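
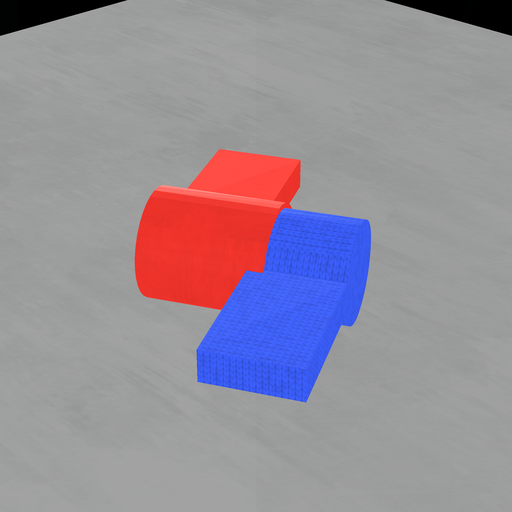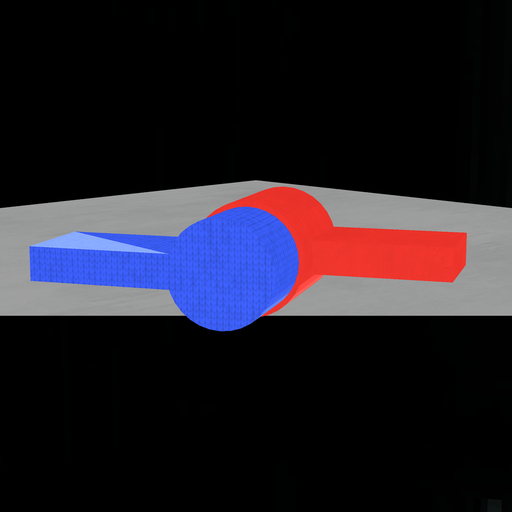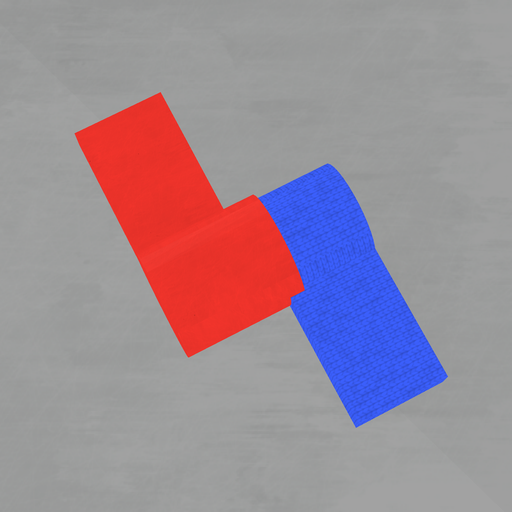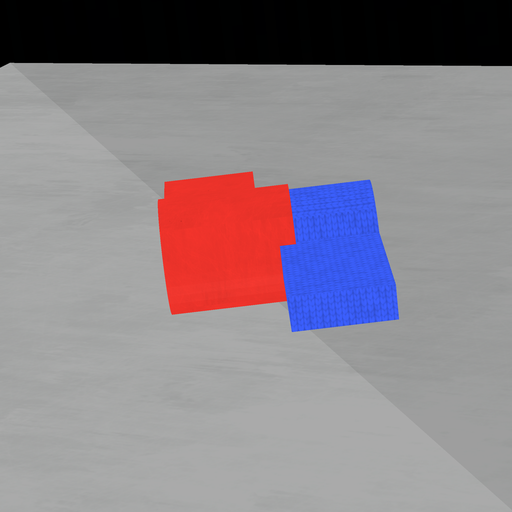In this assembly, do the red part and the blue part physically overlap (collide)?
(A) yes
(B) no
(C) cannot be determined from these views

(A) yes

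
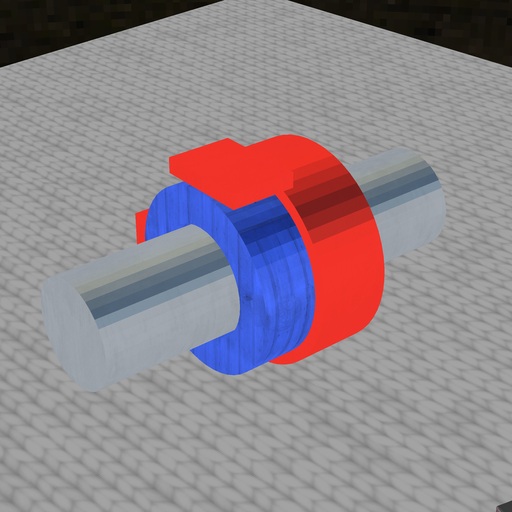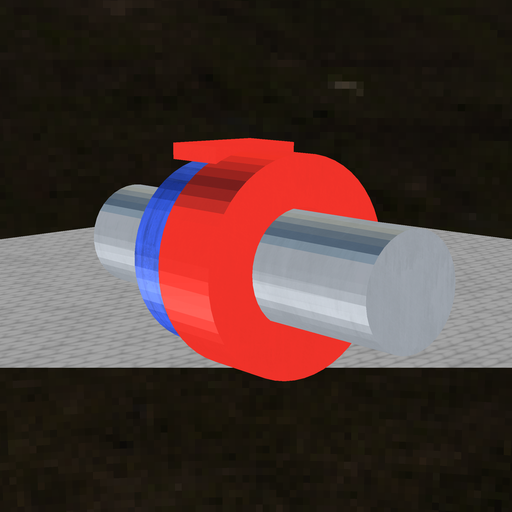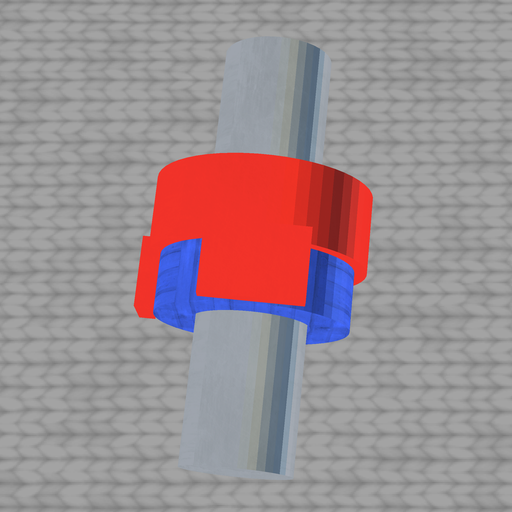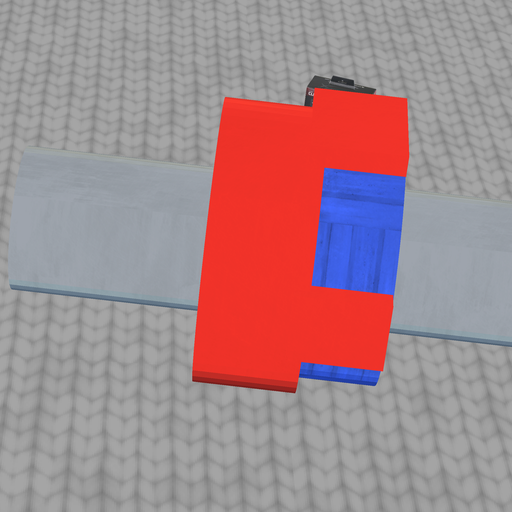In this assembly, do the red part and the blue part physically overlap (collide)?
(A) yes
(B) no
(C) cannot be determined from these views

(A) yes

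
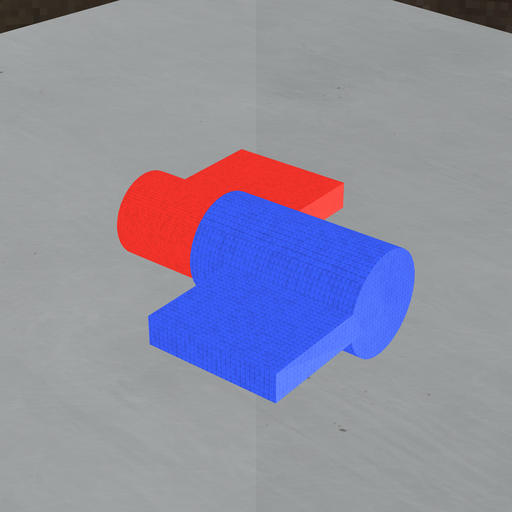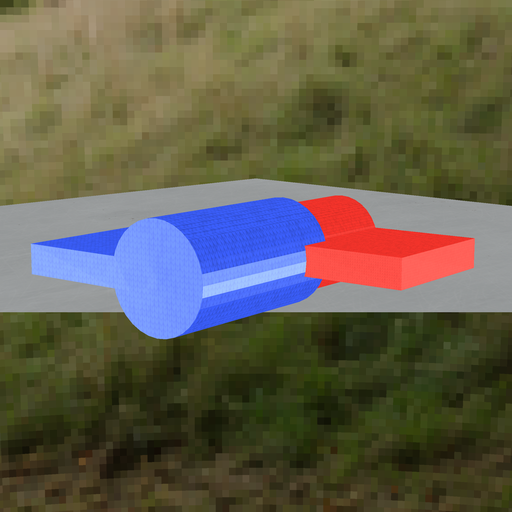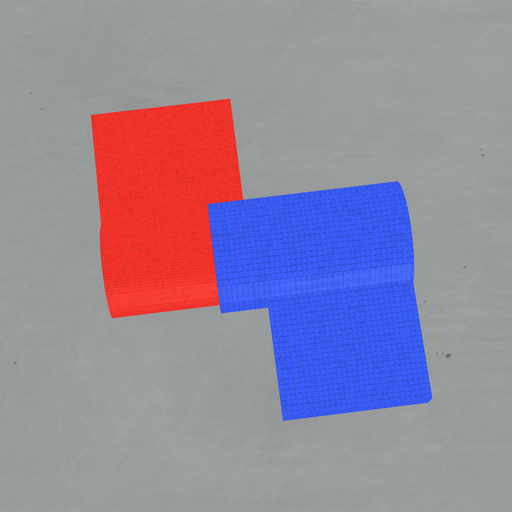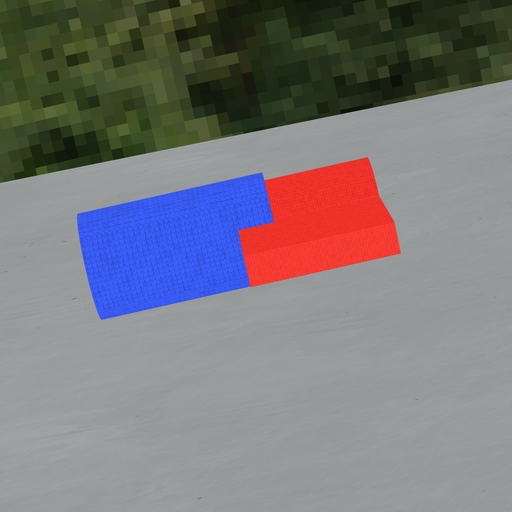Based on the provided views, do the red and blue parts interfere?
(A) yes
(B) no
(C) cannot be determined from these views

(A) yes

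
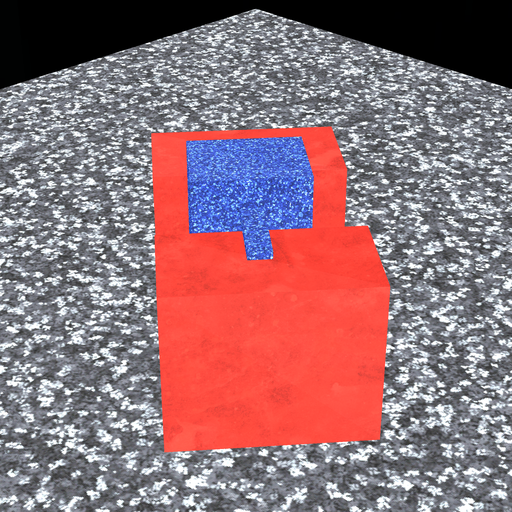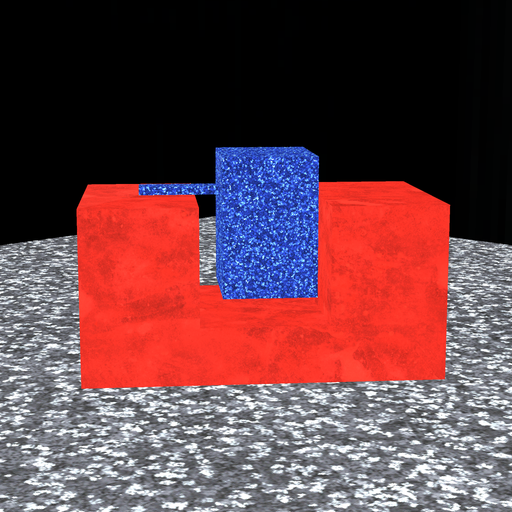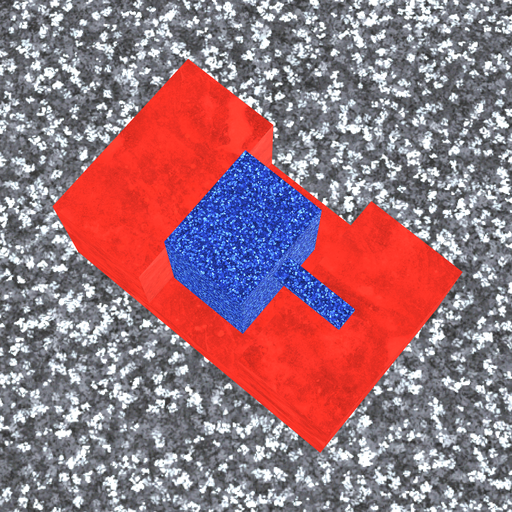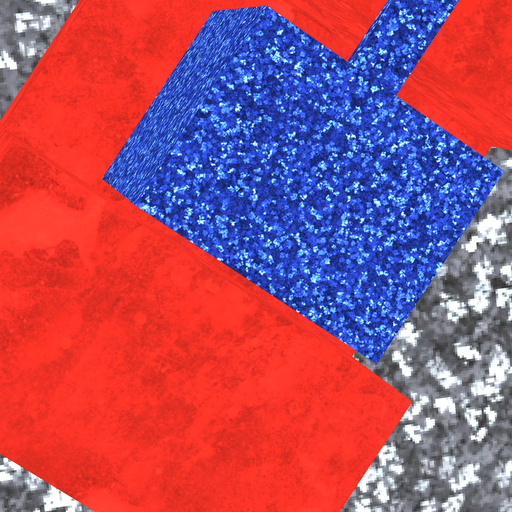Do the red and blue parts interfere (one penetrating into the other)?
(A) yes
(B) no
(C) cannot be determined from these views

(B) no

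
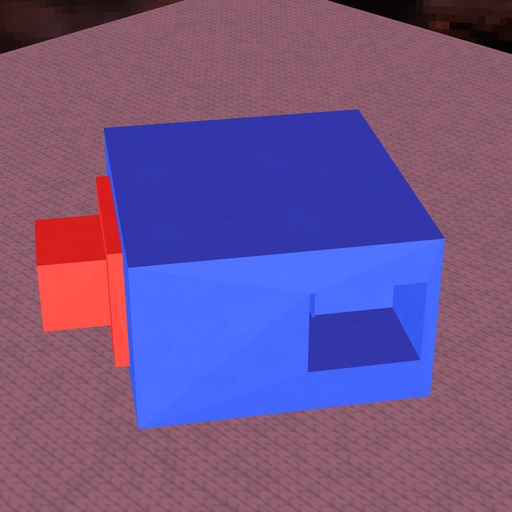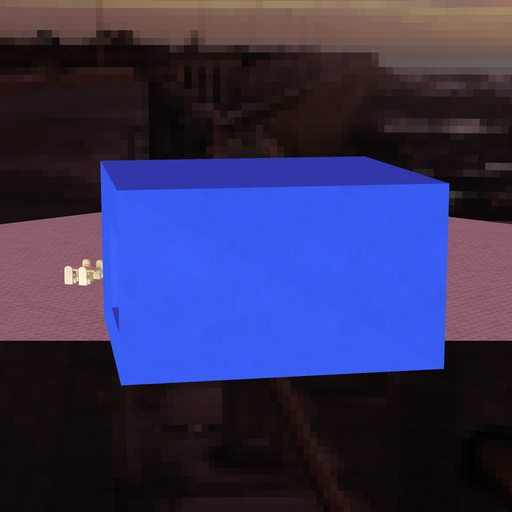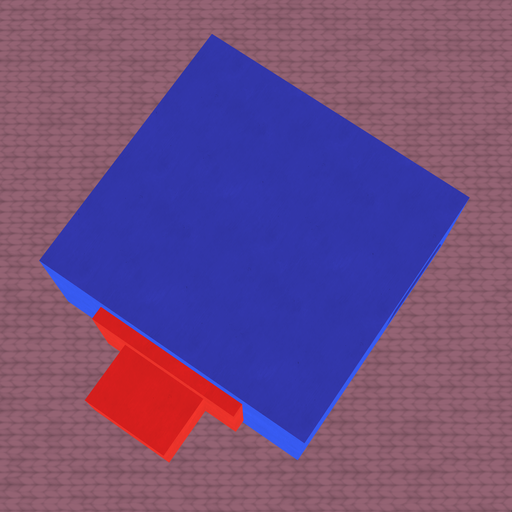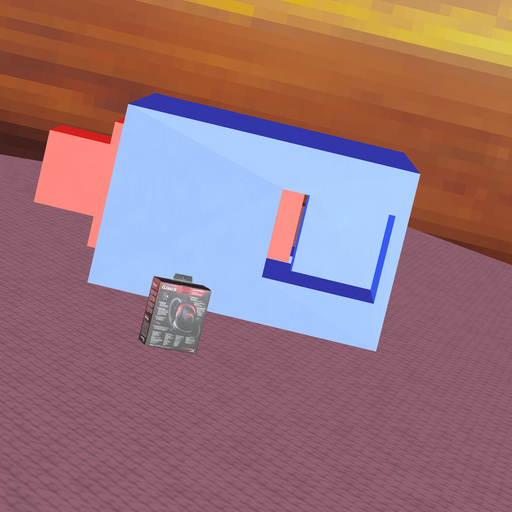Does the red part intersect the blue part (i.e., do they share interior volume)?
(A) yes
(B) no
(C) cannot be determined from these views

(B) no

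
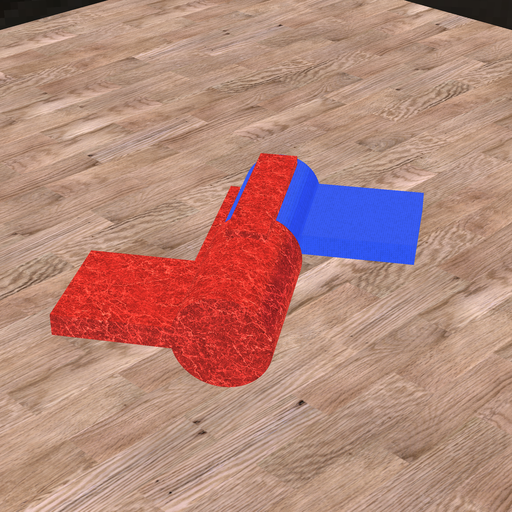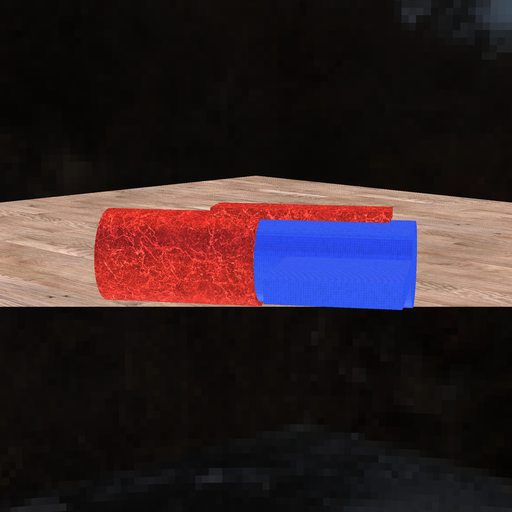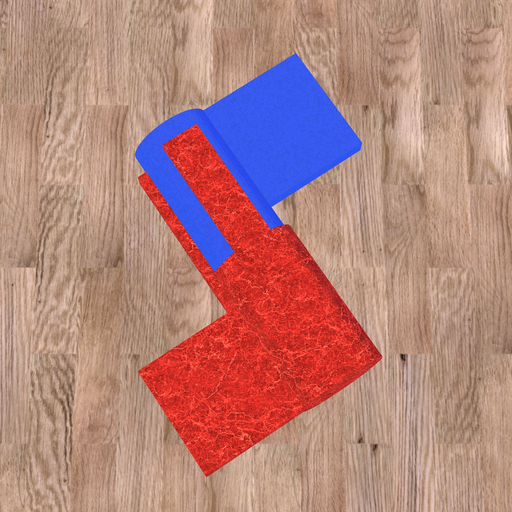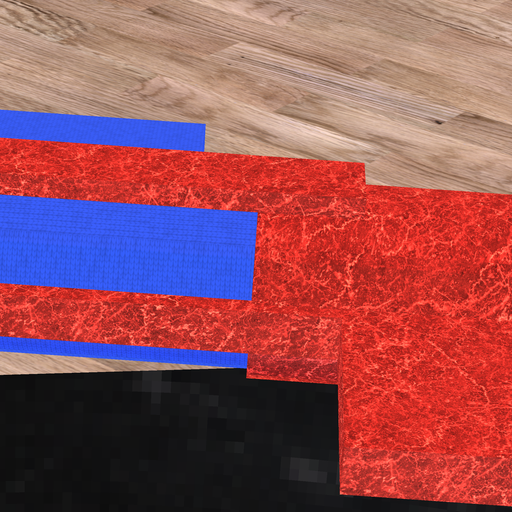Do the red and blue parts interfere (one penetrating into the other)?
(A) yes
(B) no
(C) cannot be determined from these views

(A) yes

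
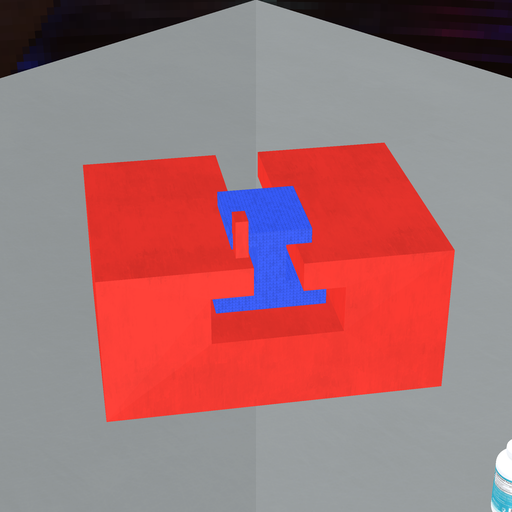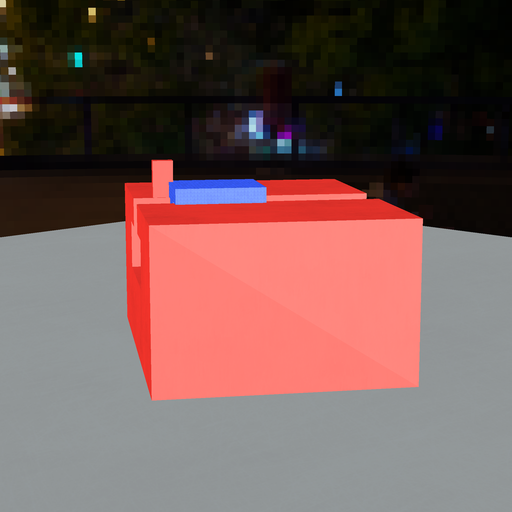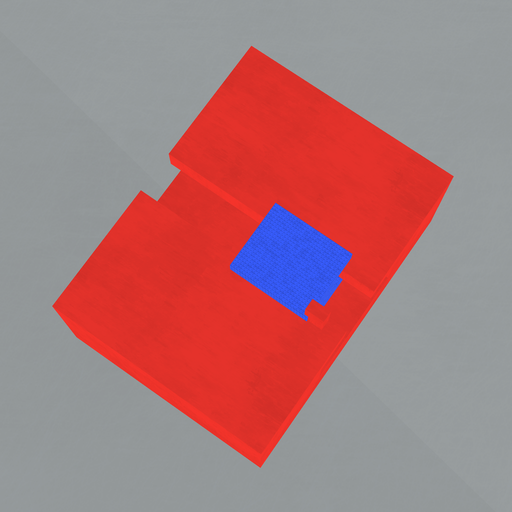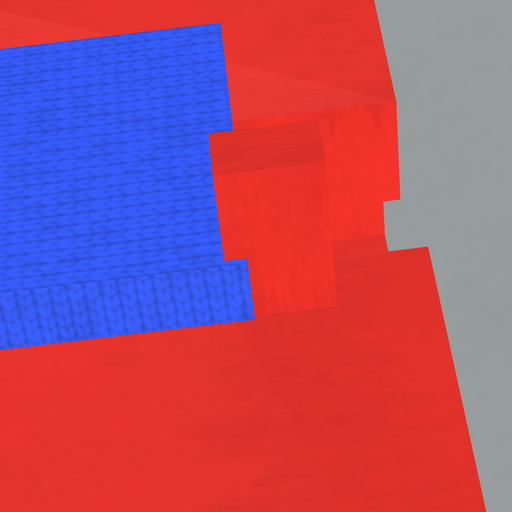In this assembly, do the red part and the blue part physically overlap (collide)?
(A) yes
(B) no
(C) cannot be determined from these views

(A) yes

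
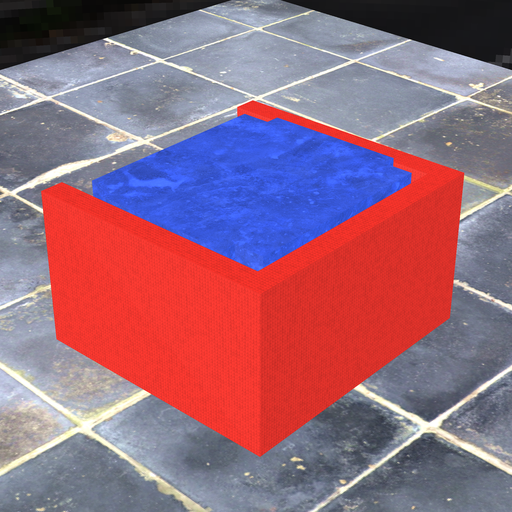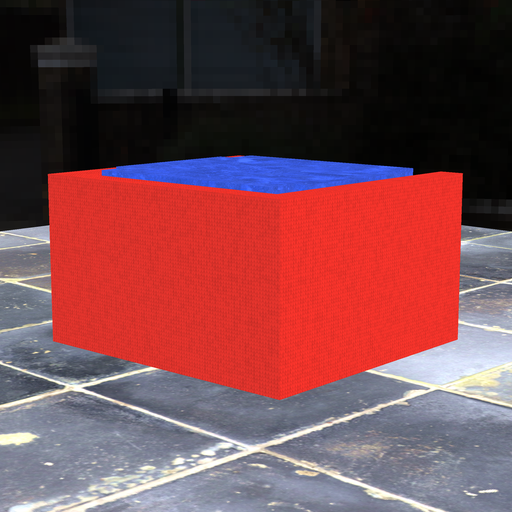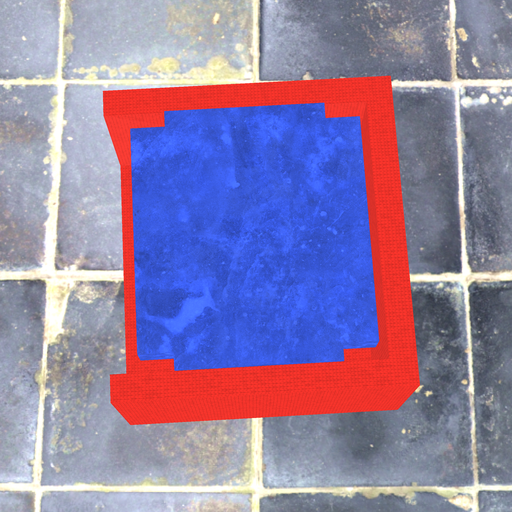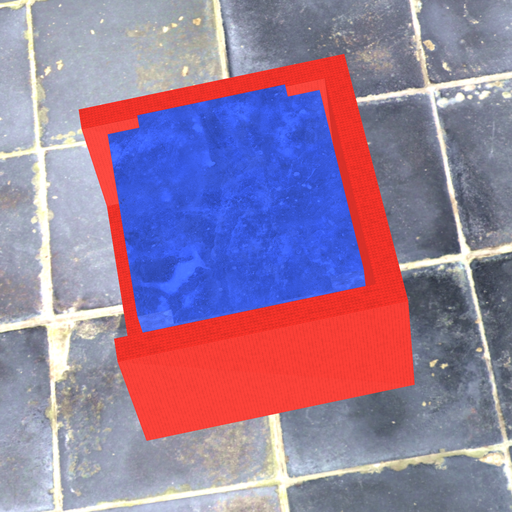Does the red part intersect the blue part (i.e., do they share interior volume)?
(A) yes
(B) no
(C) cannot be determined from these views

(B) no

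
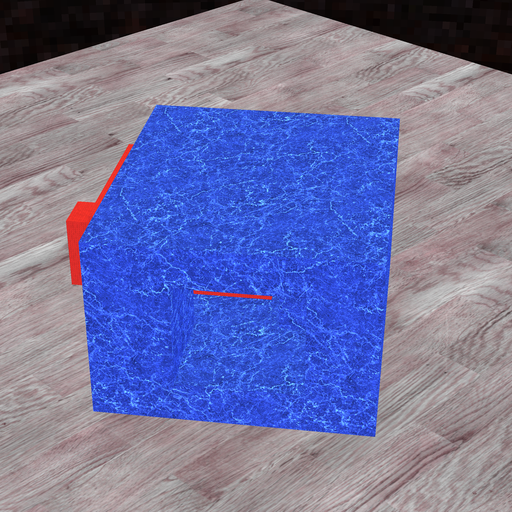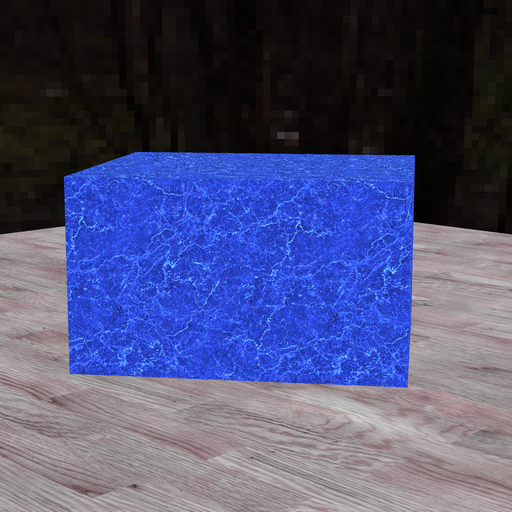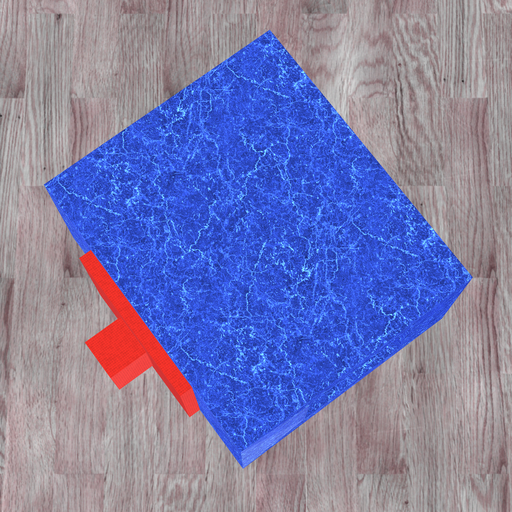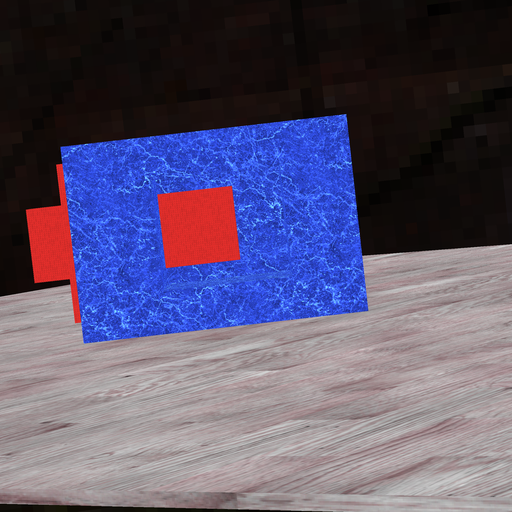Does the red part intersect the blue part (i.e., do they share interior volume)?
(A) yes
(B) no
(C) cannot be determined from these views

(B) no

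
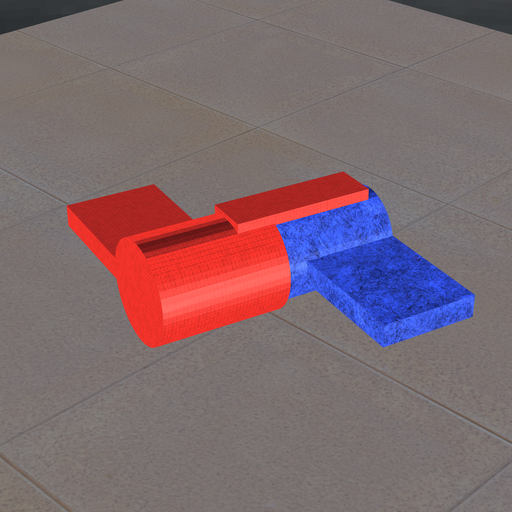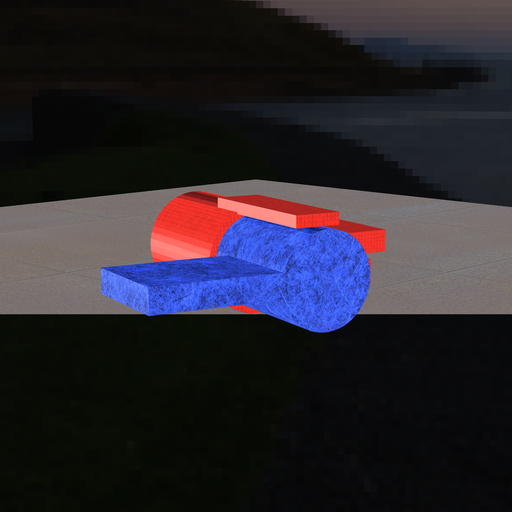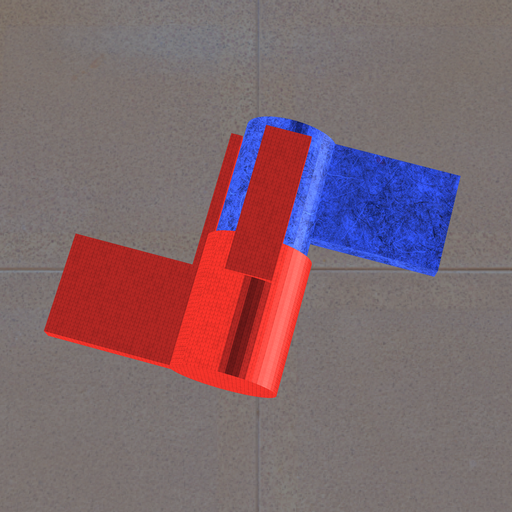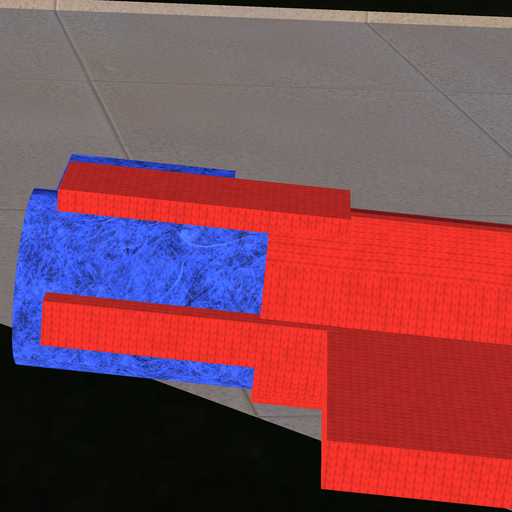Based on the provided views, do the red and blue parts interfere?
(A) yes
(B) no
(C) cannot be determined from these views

(A) yes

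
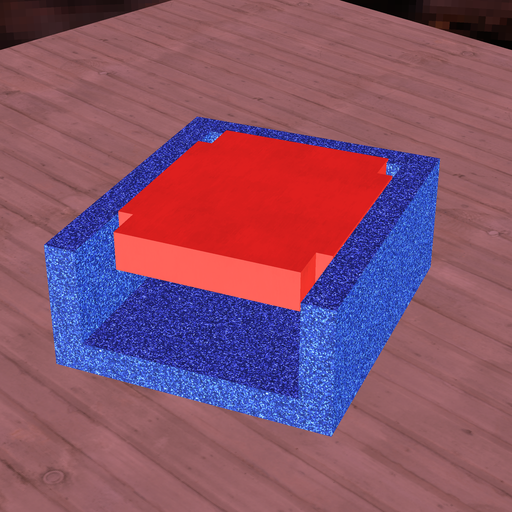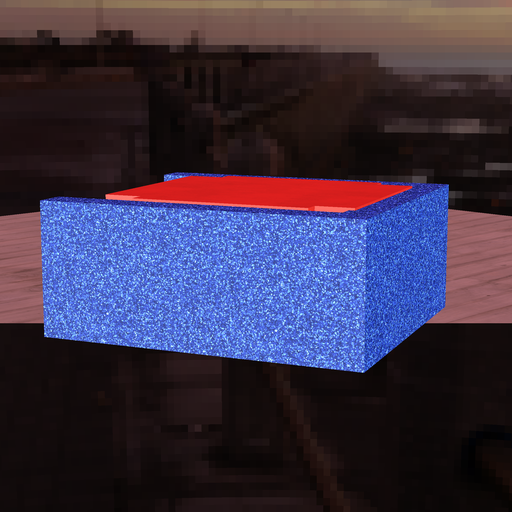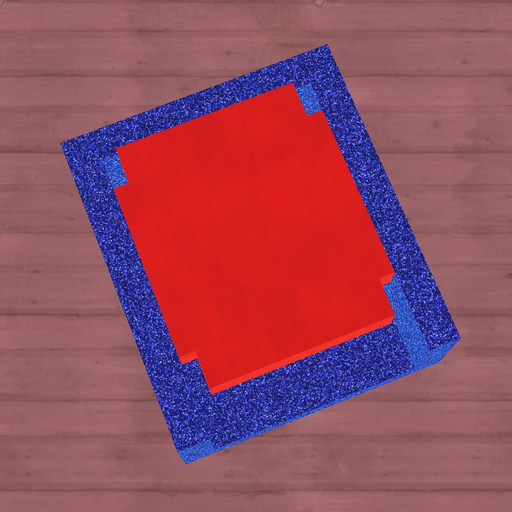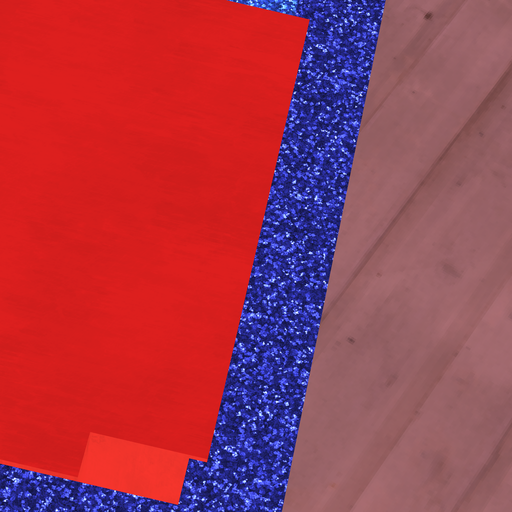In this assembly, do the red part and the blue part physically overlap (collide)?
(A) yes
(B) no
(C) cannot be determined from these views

(A) yes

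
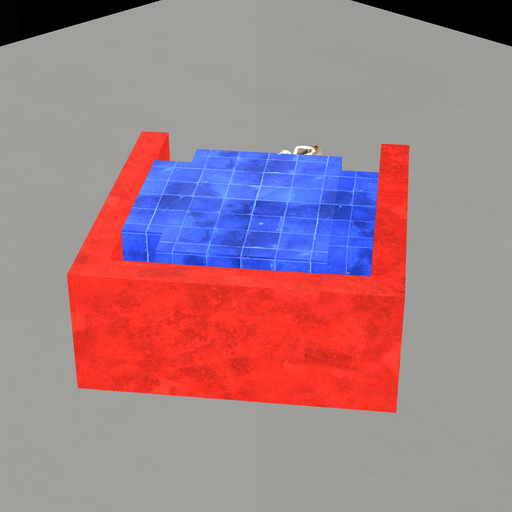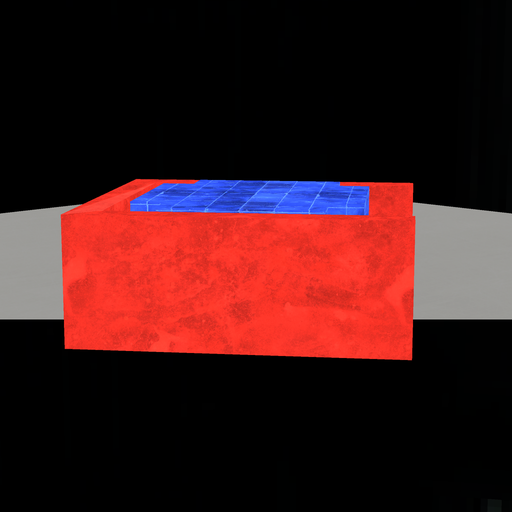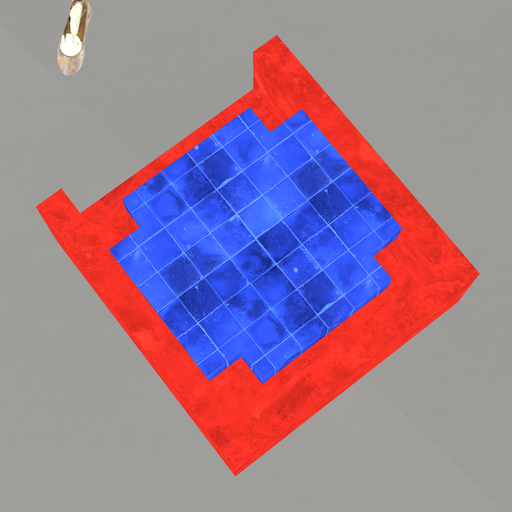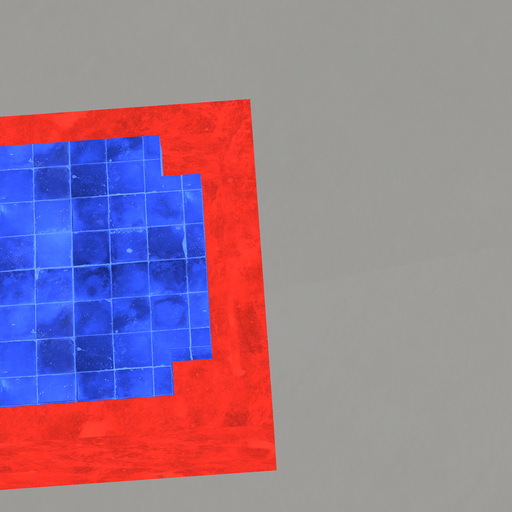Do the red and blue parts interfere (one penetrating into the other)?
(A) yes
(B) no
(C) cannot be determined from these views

(B) no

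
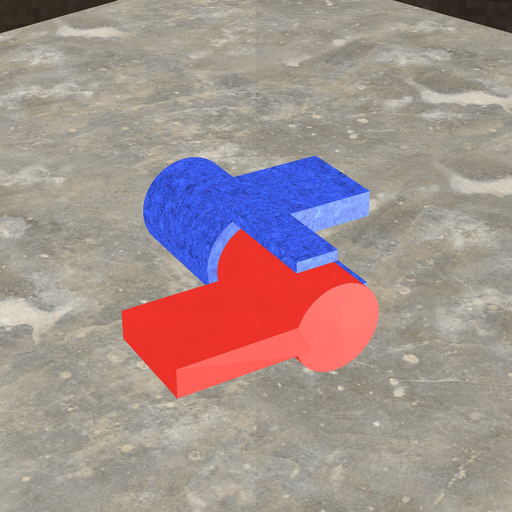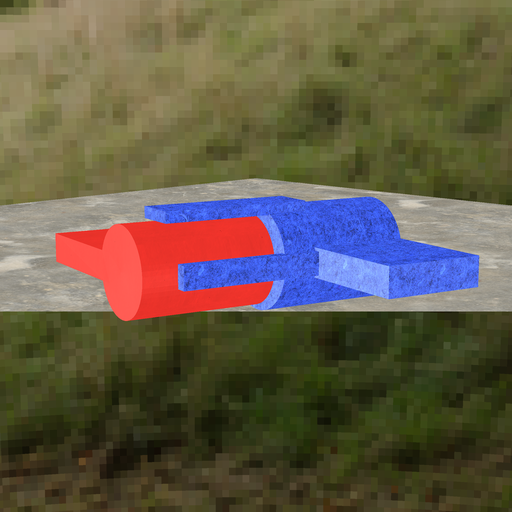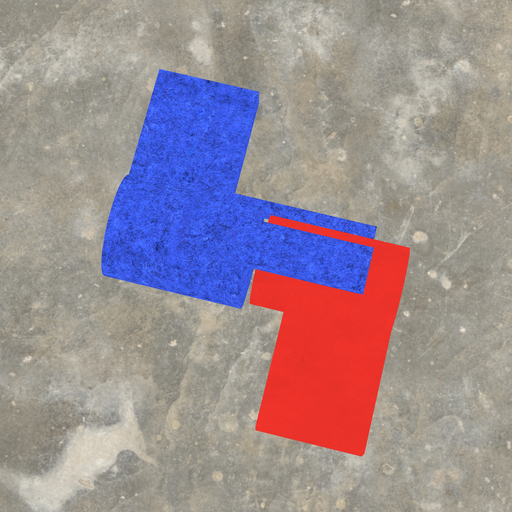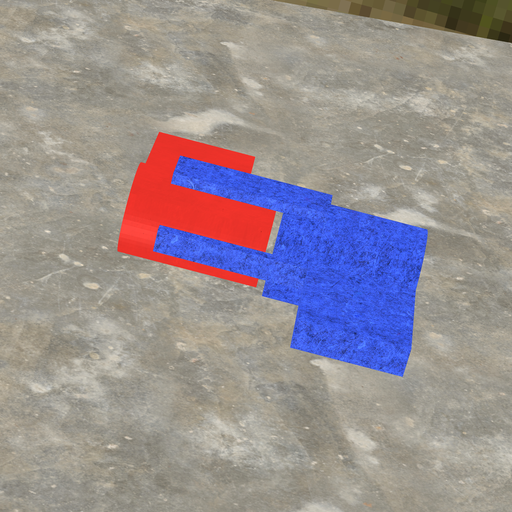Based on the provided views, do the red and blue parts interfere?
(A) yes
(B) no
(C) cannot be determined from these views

(B) no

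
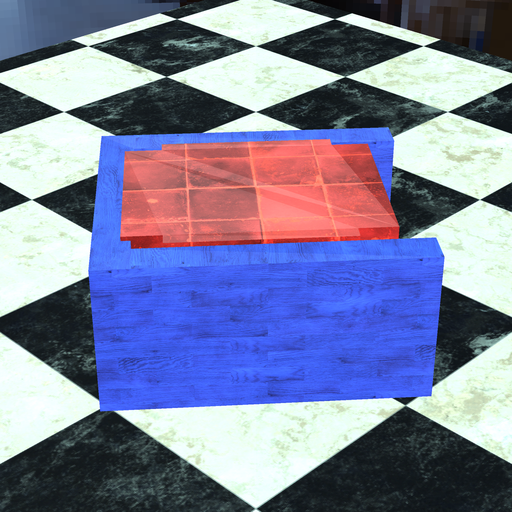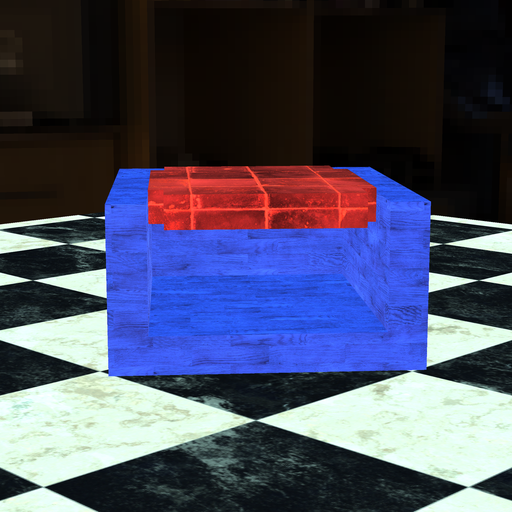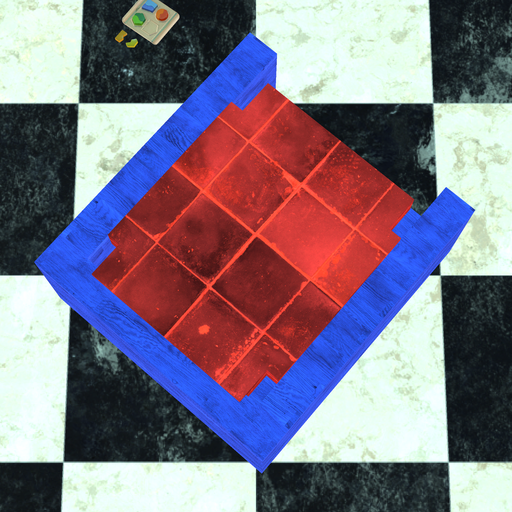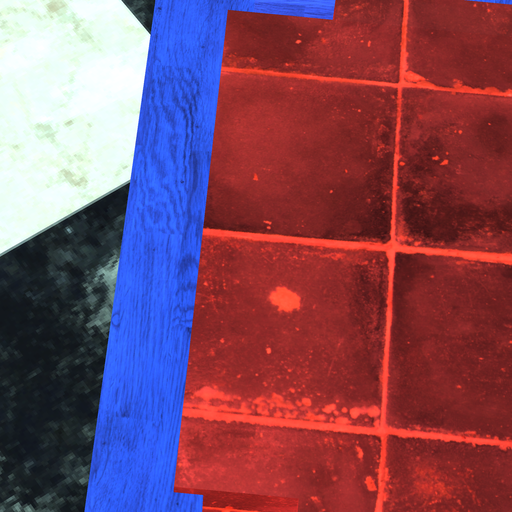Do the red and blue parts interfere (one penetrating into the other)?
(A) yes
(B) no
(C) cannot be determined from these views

(A) yes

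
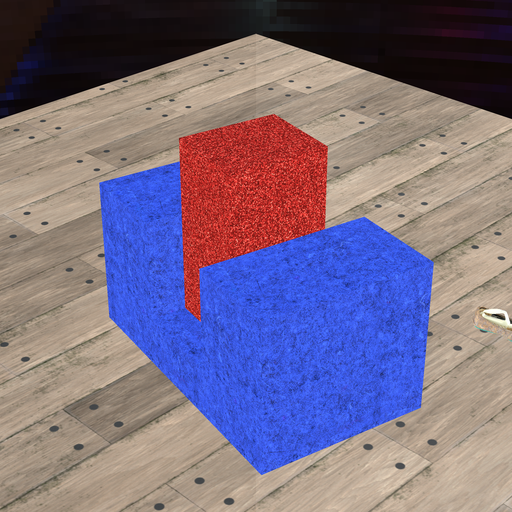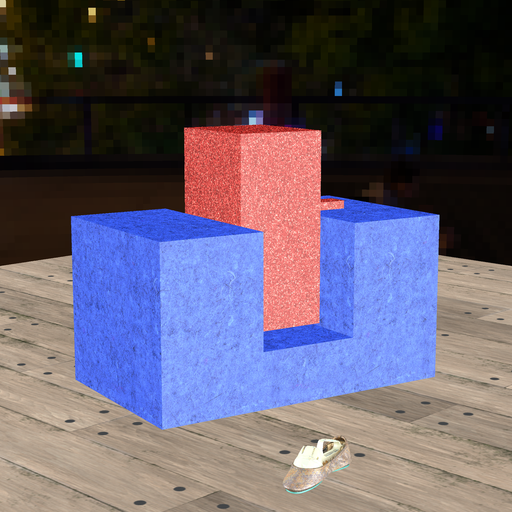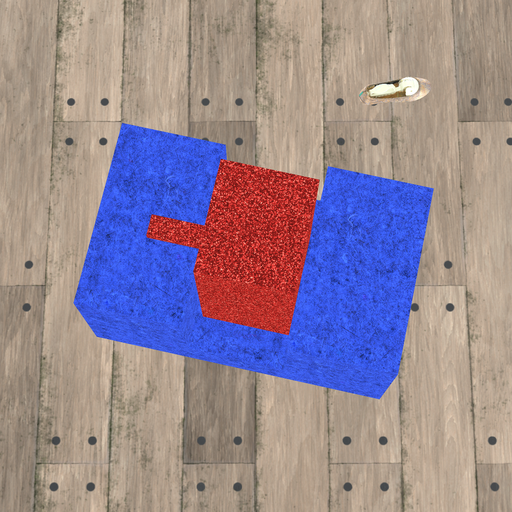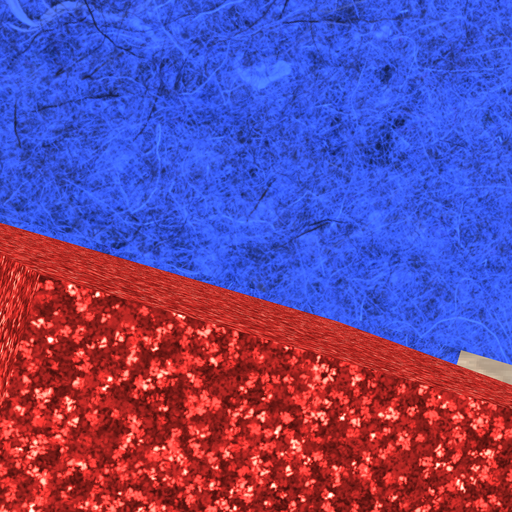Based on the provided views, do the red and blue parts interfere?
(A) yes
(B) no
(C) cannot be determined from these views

(B) no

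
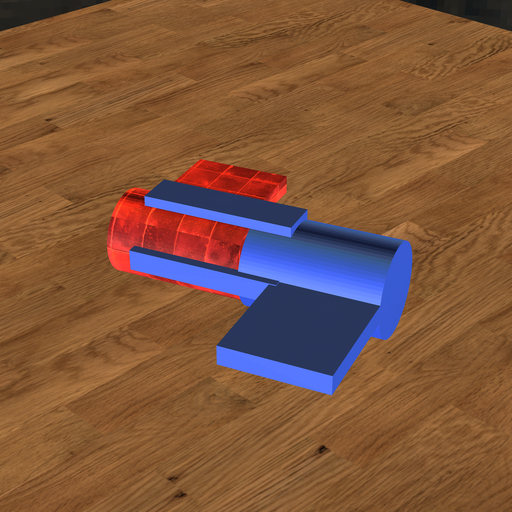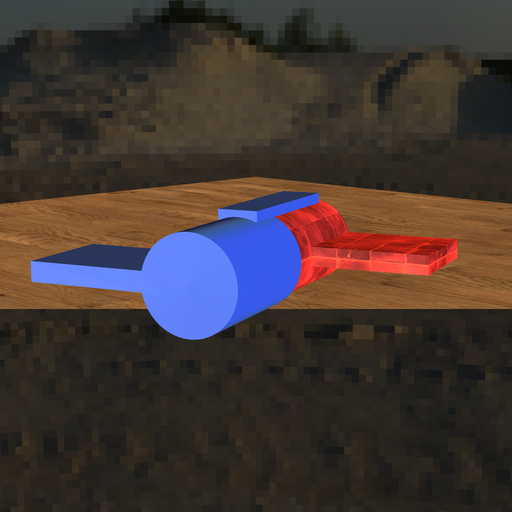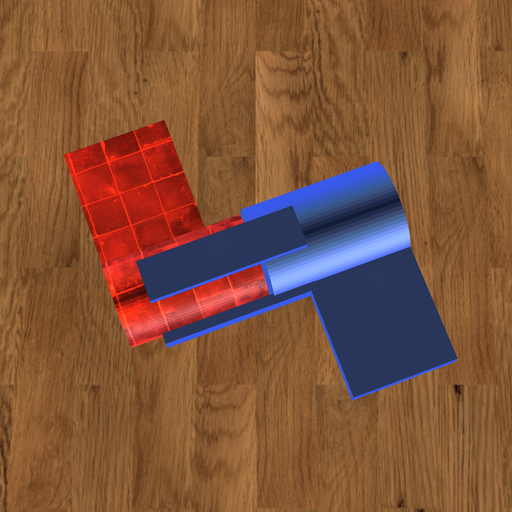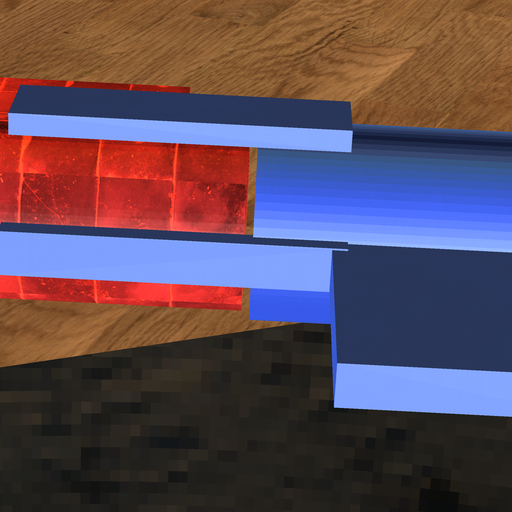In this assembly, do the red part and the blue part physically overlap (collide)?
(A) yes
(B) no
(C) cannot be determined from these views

(B) no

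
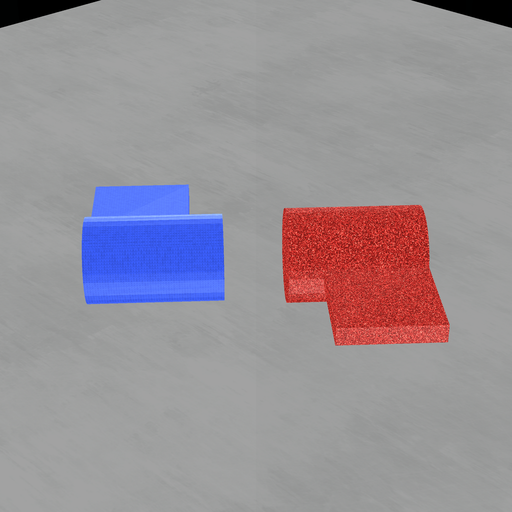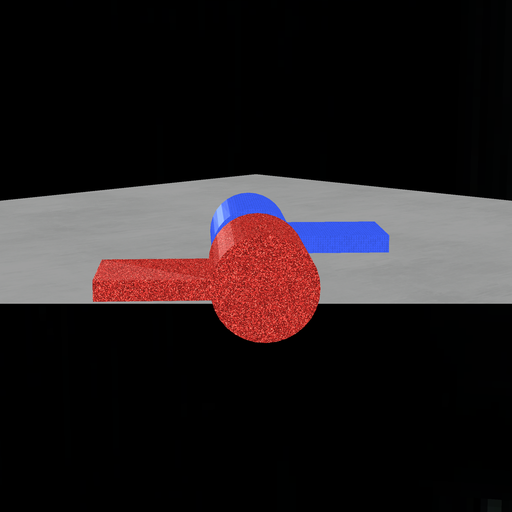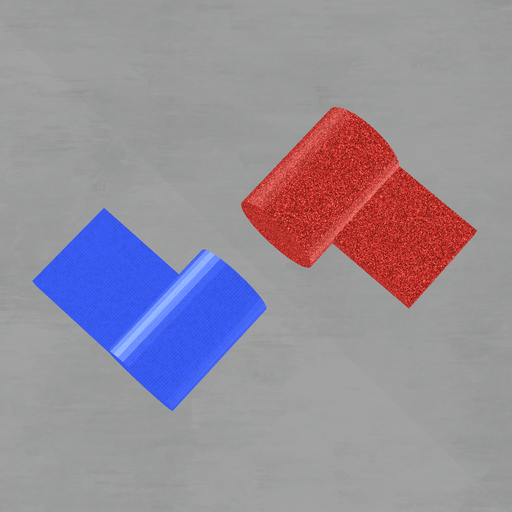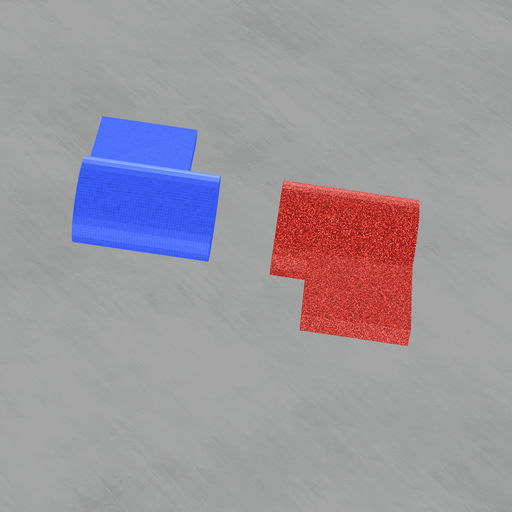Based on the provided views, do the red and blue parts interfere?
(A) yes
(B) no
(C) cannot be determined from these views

(B) no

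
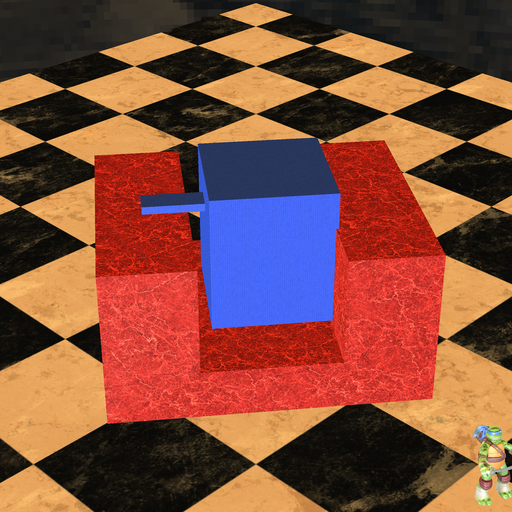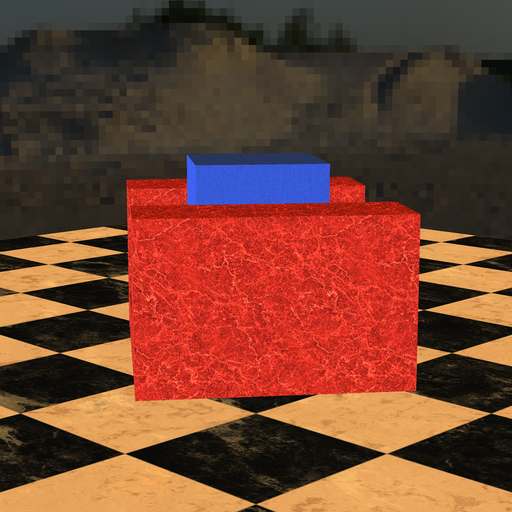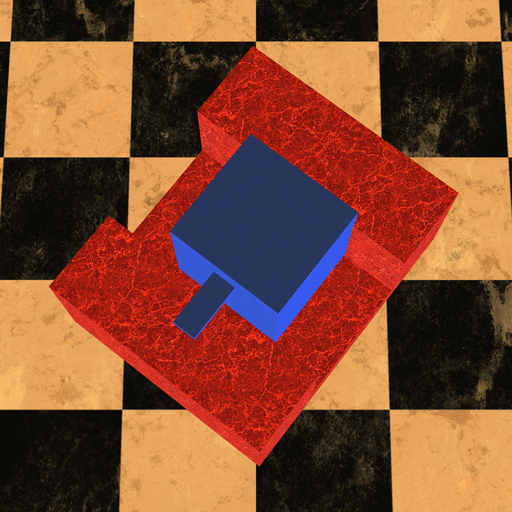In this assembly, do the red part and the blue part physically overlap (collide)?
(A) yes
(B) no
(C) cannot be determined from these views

(C) cannot be determined from these views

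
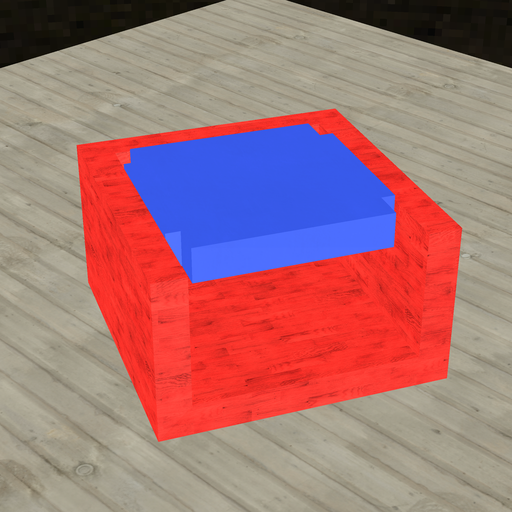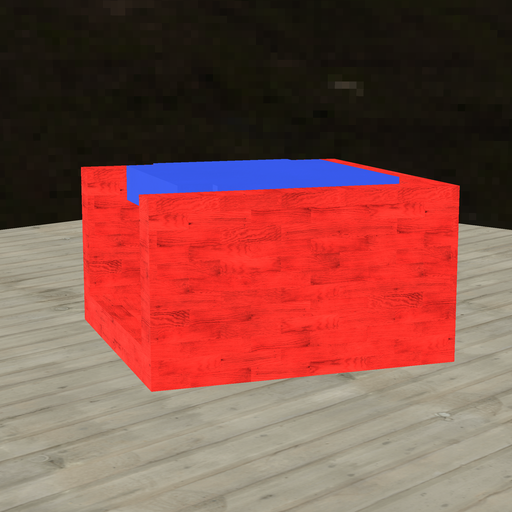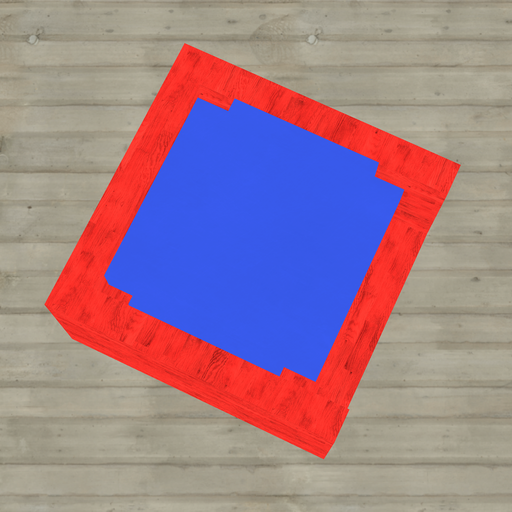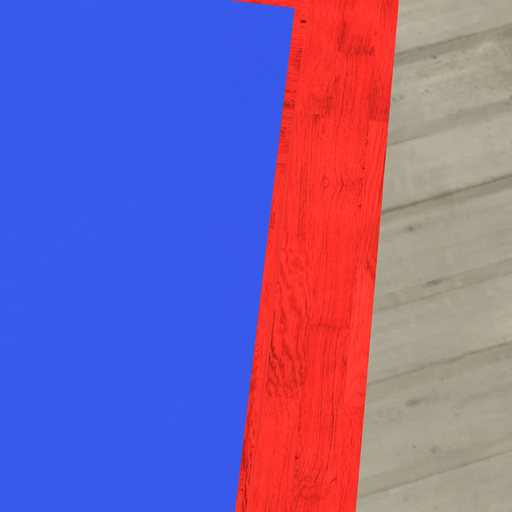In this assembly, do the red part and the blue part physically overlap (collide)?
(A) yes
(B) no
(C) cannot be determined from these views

(B) no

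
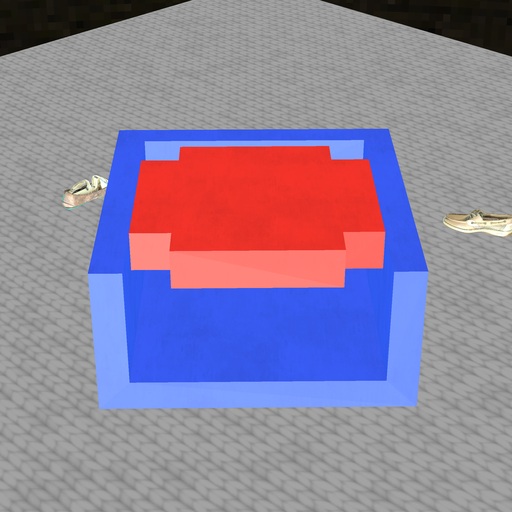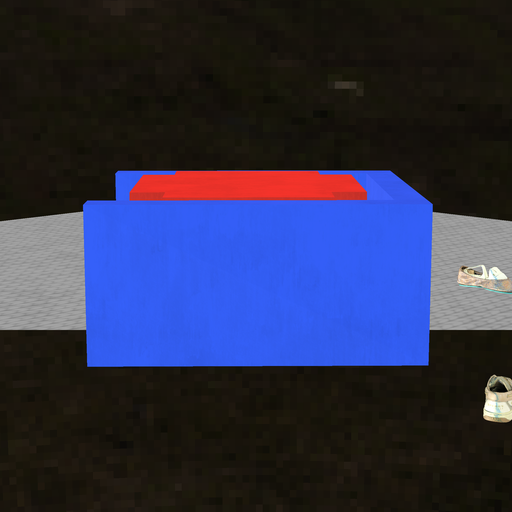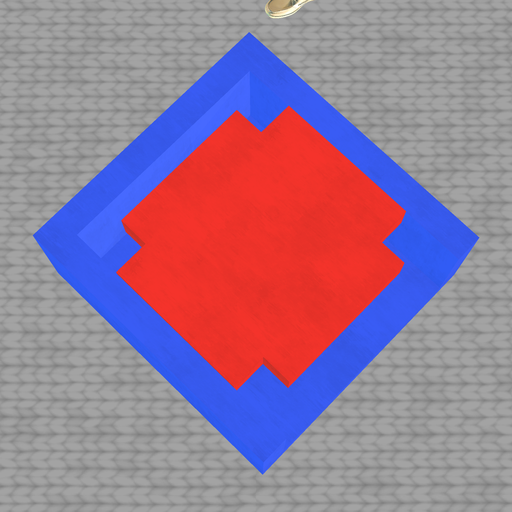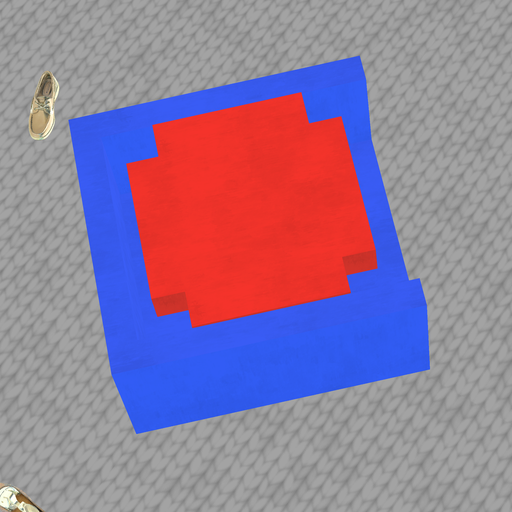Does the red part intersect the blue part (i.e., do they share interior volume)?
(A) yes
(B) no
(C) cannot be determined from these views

(B) no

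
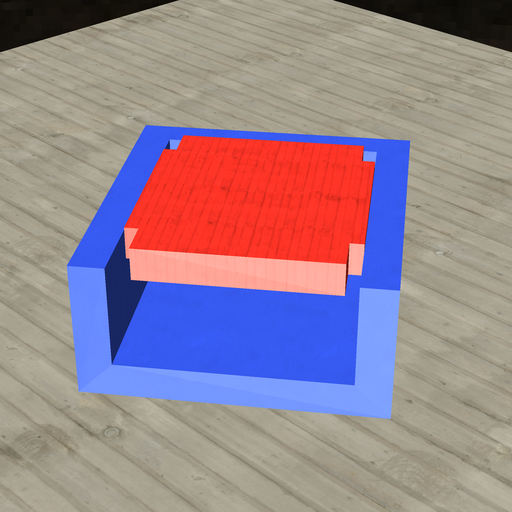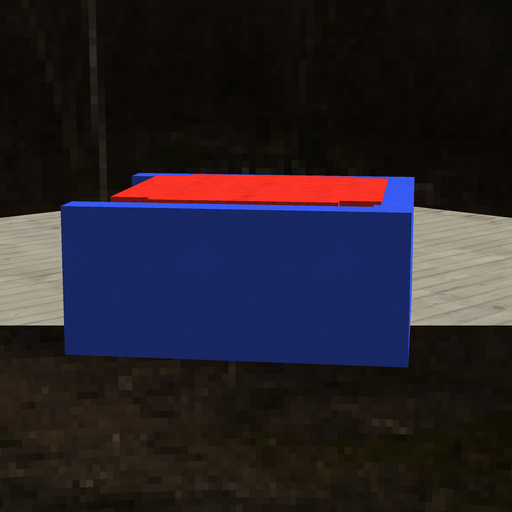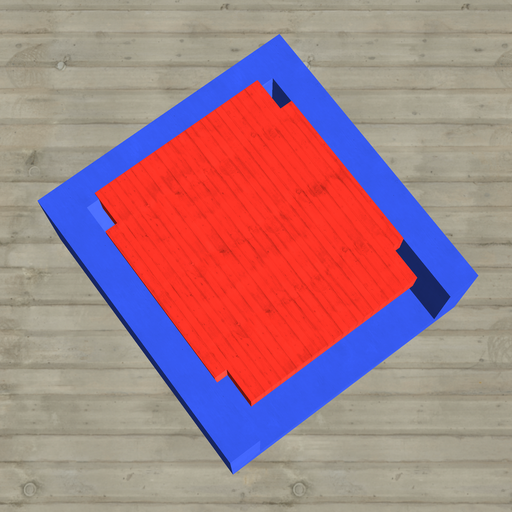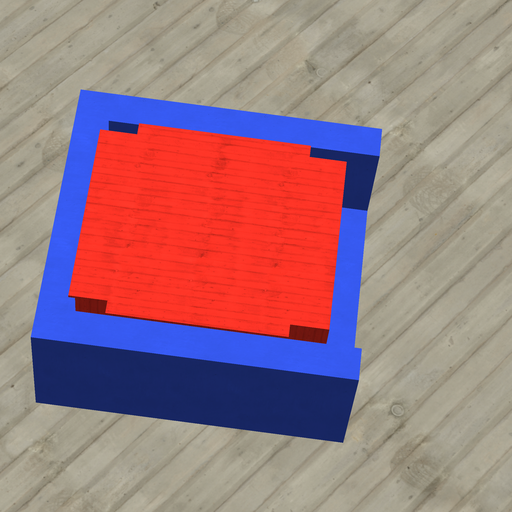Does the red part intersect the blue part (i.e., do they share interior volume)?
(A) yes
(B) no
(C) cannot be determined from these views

(A) yes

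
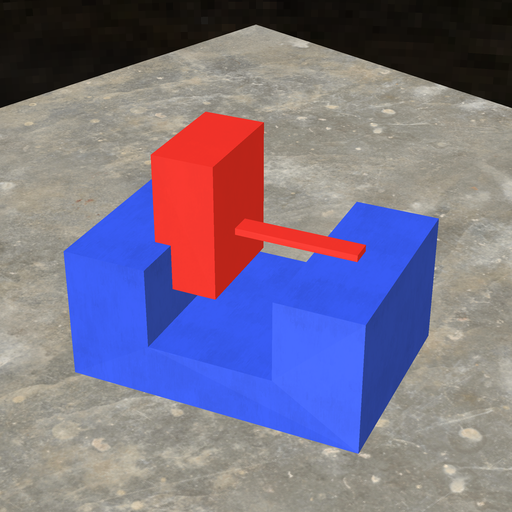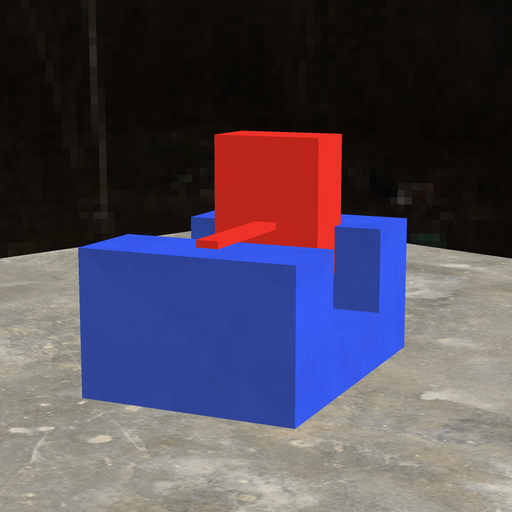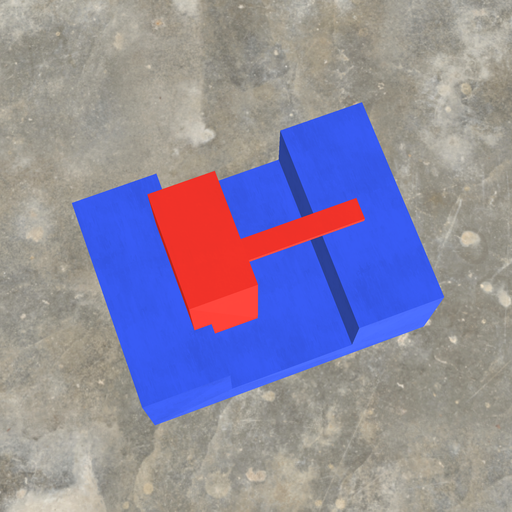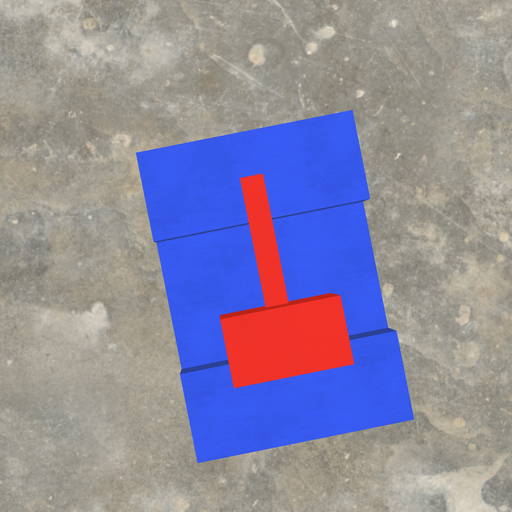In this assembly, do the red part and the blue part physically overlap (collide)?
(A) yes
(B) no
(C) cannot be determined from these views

(A) yes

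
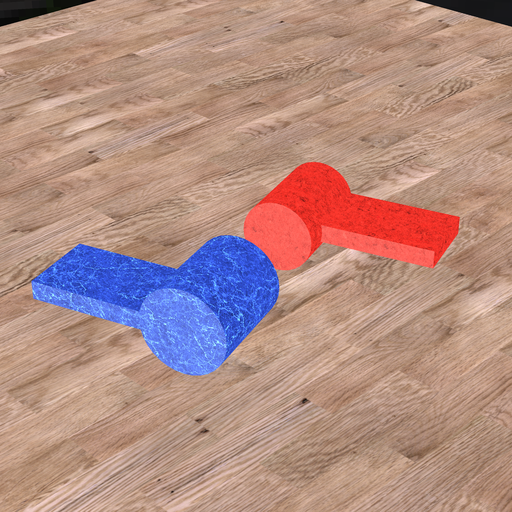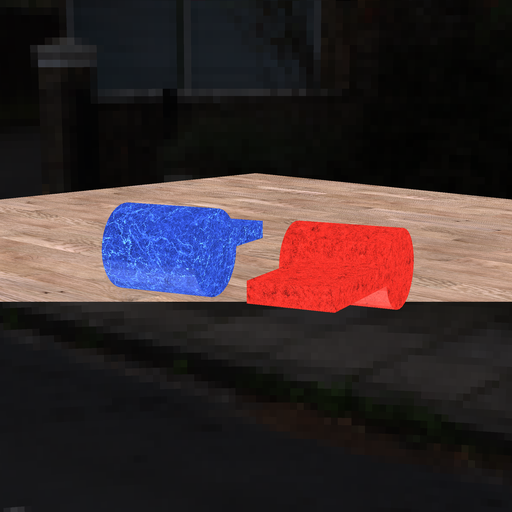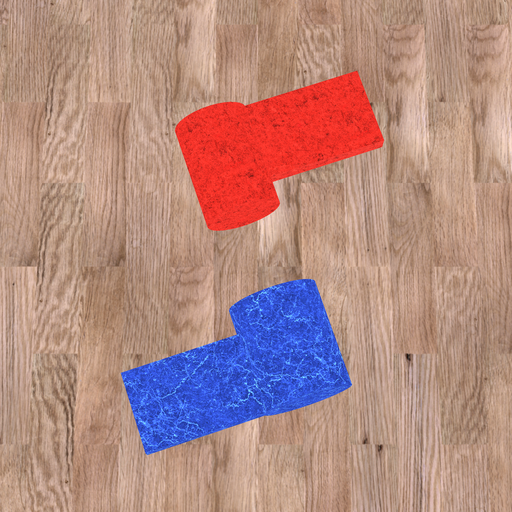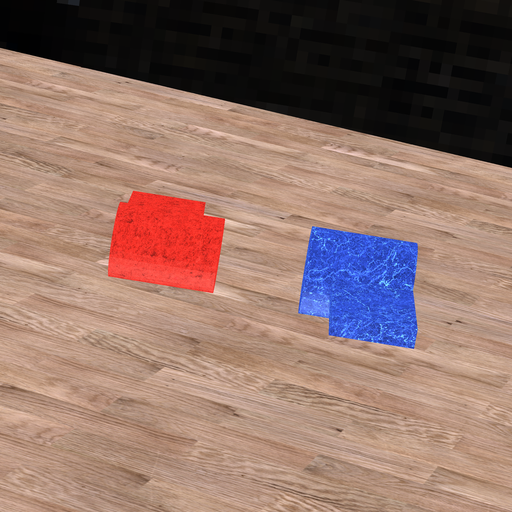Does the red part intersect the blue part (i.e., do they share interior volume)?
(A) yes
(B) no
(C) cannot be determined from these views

(B) no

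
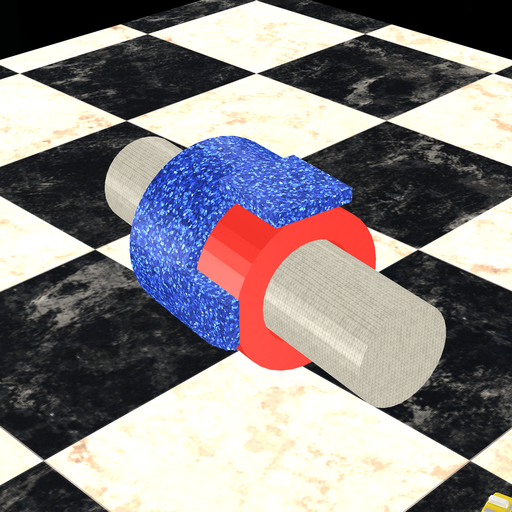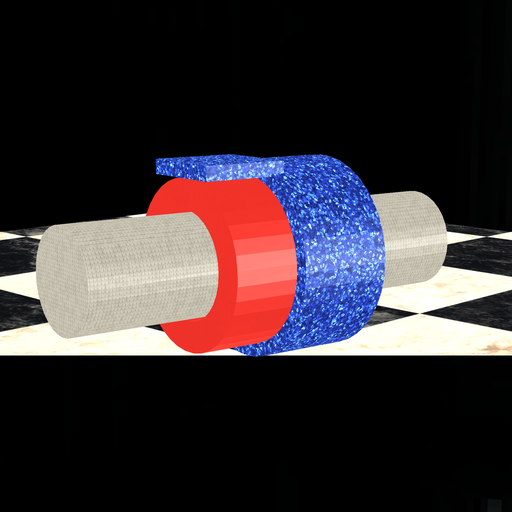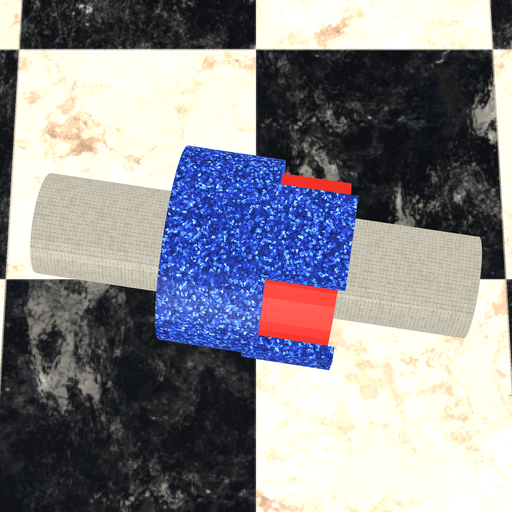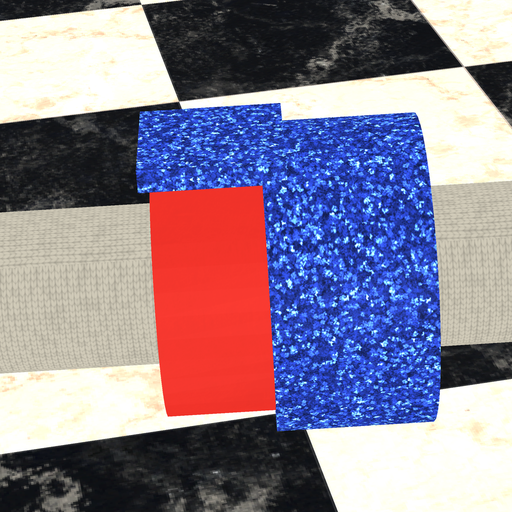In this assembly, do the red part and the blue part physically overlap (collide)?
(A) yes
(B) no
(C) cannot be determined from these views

(A) yes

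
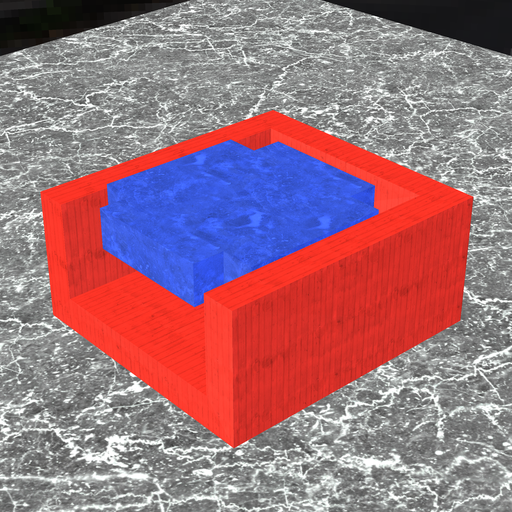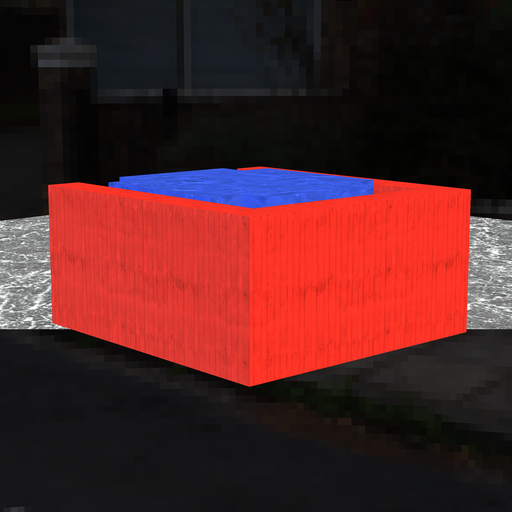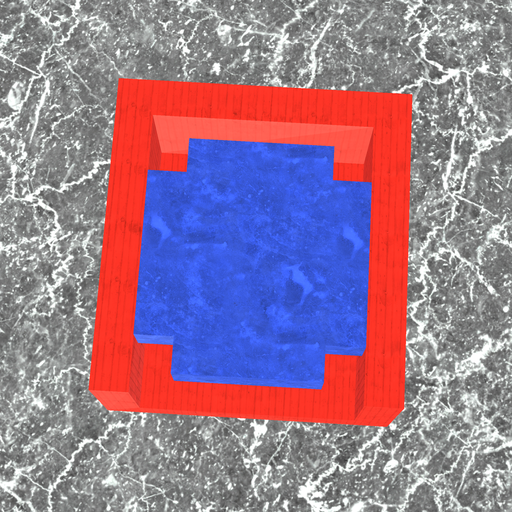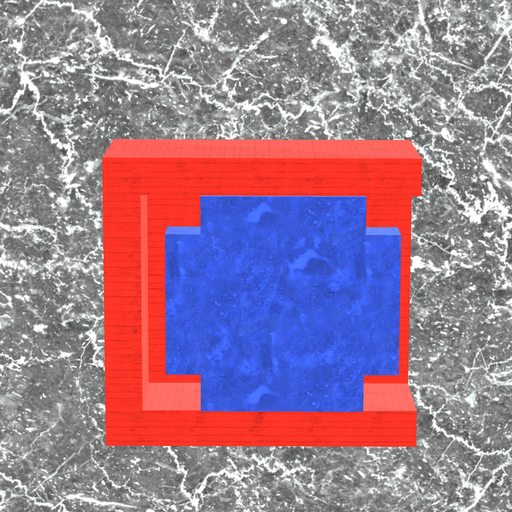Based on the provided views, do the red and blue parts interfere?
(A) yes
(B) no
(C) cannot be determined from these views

(B) no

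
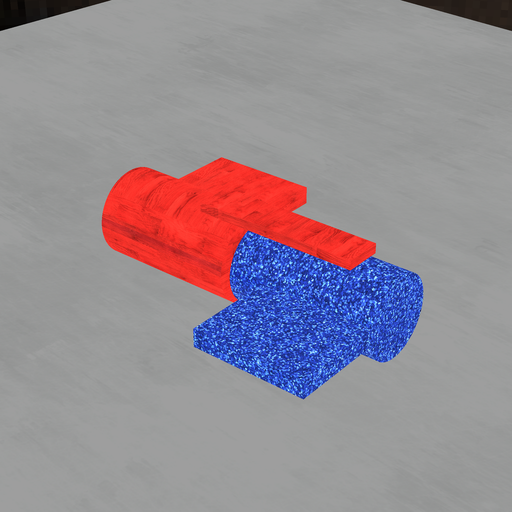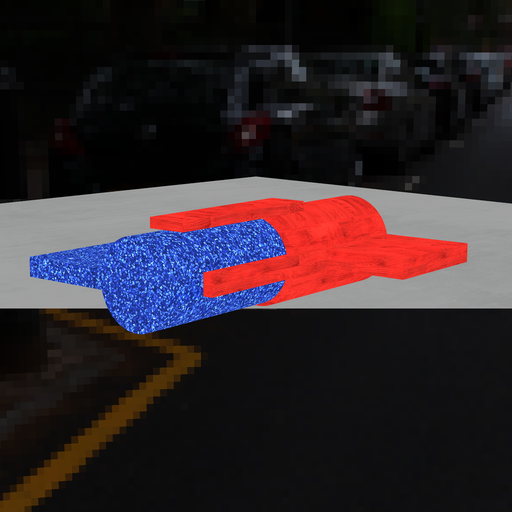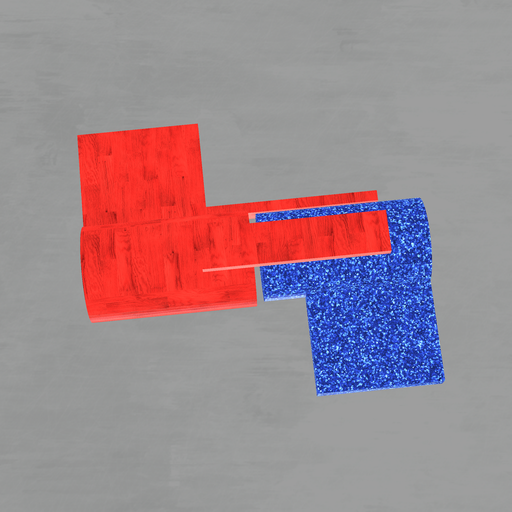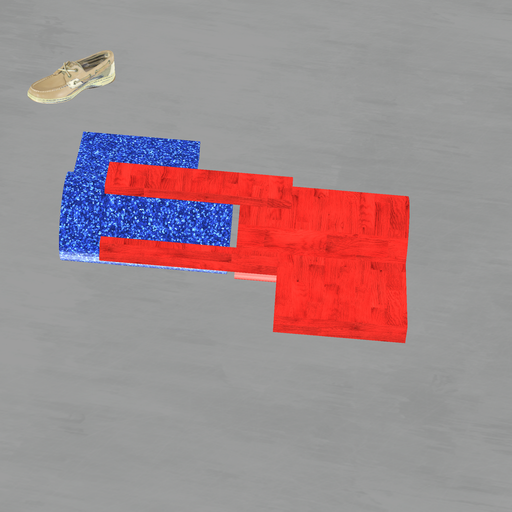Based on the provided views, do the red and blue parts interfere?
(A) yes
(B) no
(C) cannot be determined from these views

(B) no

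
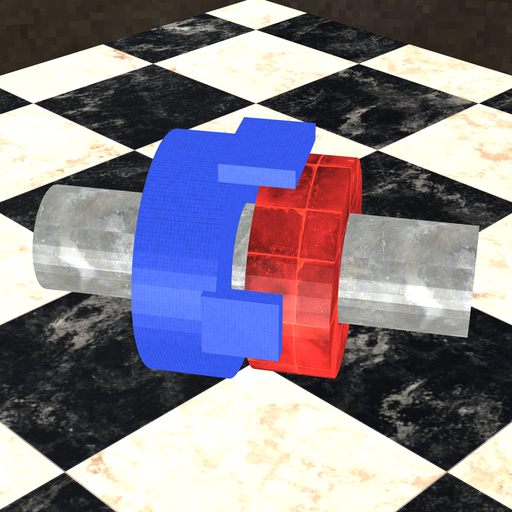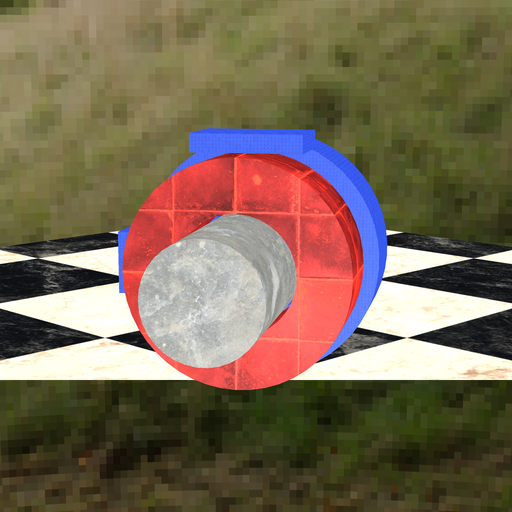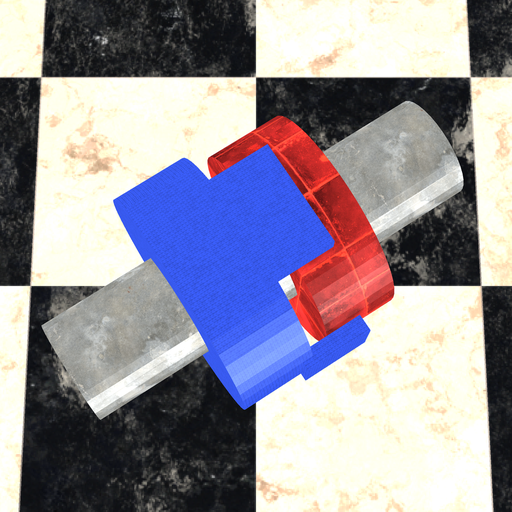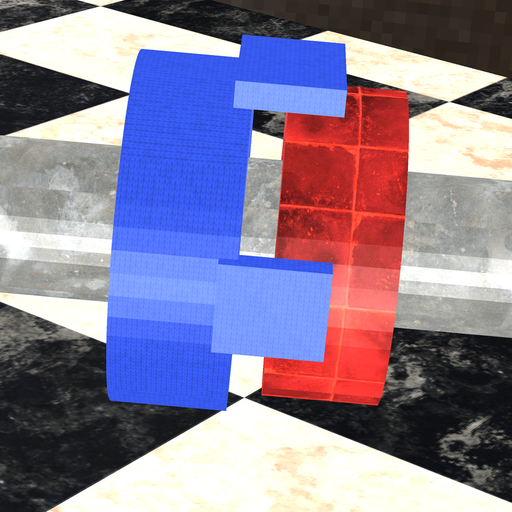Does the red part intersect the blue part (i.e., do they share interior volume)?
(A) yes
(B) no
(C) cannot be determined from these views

(B) no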